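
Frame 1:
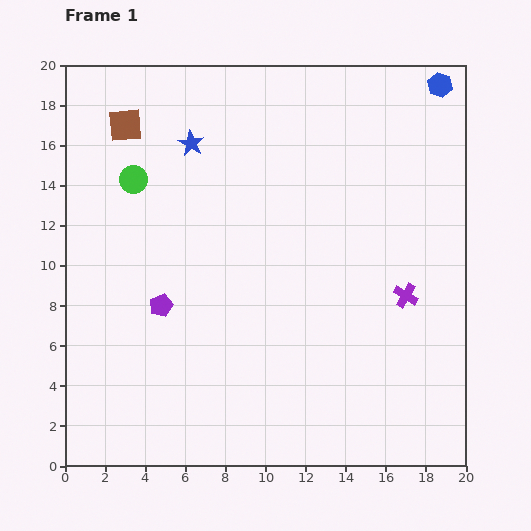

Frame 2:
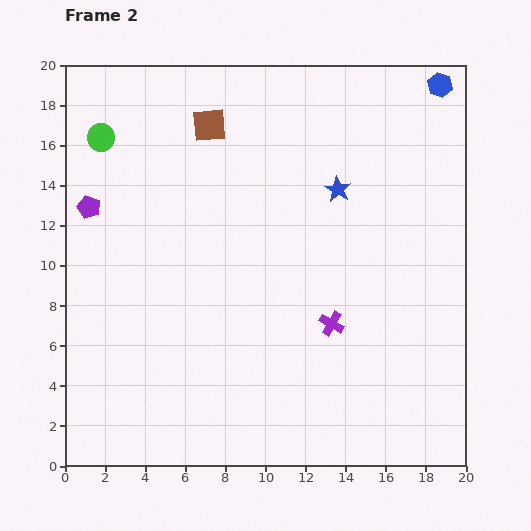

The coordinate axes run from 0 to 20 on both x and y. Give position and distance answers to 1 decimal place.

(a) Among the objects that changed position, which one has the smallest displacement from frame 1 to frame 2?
the green circle

(moved 2.6)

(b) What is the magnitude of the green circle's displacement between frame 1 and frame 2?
2.6

The green circle moved from (3.4, 14.3) to (1.8, 16.4), a distance of √(1.6² + 2.1²) ≈ 2.6.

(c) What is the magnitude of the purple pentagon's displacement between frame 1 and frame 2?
6.1

The purple pentagon moved from (4.8, 8.0) to (1.2, 12.9), a distance of √(3.6² + 4.9²) ≈ 6.1.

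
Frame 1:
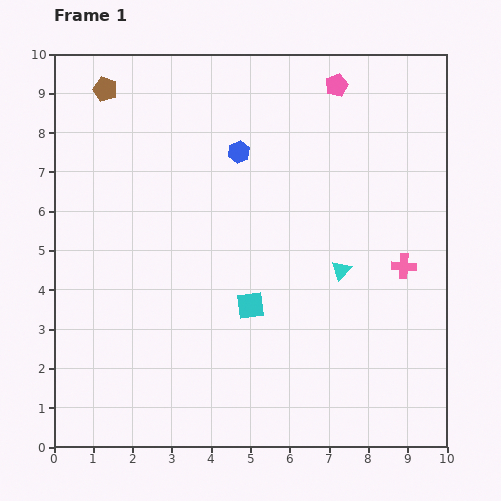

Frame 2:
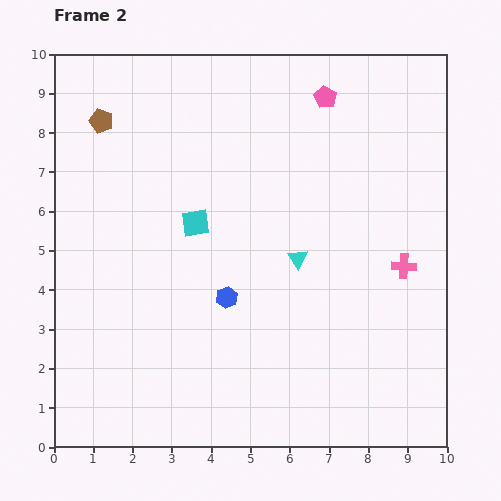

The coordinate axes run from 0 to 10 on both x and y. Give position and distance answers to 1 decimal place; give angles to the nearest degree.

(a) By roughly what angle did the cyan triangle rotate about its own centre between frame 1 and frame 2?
17° counter-clockwise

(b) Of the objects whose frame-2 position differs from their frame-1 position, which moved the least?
the pink pentagon

(moved 0.4)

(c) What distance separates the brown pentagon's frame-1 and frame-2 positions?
0.8

The brown pentagon moved from (1.3, 9.1) to (1.2, 8.3), a distance of √(0.1² + 0.8²) ≈ 0.8.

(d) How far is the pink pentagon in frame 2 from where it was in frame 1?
0.4

The pink pentagon moved from (7.2, 9.2) to (6.9, 8.9), a distance of √(0.3² + 0.3²) ≈ 0.4.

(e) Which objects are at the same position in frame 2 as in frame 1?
the pink cross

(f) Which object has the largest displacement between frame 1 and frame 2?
the blue hexagon

(moved 3.7; next 2.5)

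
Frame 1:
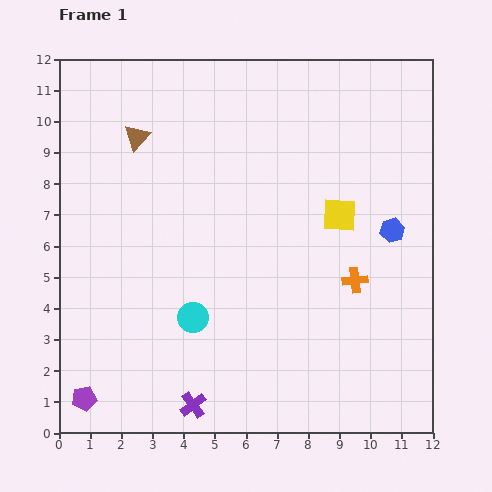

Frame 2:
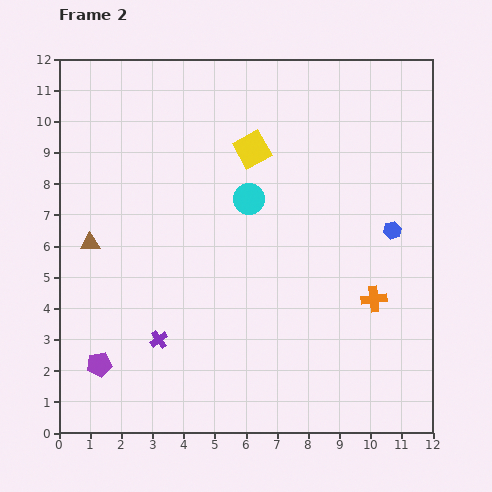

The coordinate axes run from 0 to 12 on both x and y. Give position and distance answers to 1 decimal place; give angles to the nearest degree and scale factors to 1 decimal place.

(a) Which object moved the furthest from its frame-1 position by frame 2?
the cyan circle

(moved 4.2; next 3.7)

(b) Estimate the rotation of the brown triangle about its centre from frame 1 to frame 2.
45° clockwise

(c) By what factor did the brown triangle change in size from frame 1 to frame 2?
0.7×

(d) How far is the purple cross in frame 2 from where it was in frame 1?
2.4

The purple cross moved from (4.3, 0.9) to (3.2, 3.0), a distance of √(1.1² + 2.1²) ≈ 2.4.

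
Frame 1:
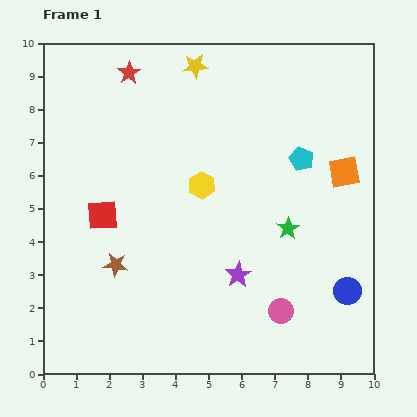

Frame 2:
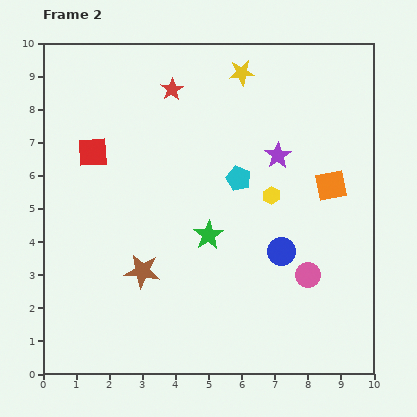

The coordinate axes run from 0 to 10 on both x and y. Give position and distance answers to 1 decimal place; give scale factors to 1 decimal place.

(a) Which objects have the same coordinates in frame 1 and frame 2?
none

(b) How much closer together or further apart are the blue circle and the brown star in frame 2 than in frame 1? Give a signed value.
-2.8

Distance in frame 1: 7.0. Distance in frame 2: 4.2.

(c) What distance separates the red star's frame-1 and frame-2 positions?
1.4

The red star moved from (2.6, 9.1) to (3.9, 8.6), a distance of √(1.3² + 0.5²) ≈ 1.4.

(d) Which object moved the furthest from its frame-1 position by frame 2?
the purple star

(moved 3.8; next 2.4)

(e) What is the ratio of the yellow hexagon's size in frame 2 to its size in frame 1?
0.6×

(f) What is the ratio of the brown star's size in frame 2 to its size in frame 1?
1.4×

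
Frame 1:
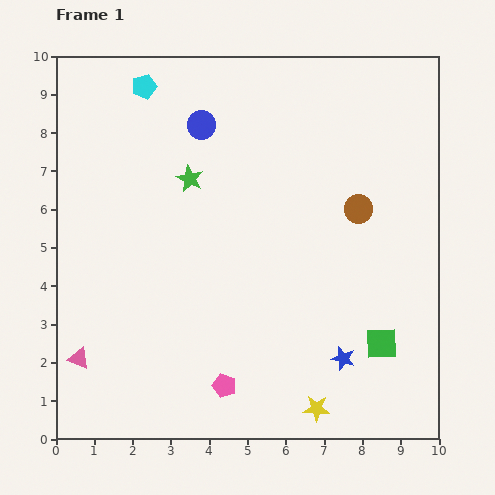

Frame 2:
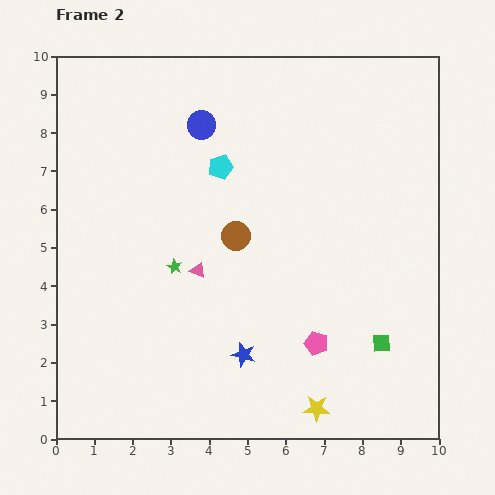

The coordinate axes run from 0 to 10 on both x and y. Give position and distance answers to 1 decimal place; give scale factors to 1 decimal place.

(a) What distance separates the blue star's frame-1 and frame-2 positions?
2.6

The blue star moved from (7.5, 2.1) to (4.9, 2.2), a distance of √(2.6² + 0.1²) ≈ 2.6.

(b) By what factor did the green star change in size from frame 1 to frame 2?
0.6×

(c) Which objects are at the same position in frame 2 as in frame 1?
the green square, the blue circle, the yellow star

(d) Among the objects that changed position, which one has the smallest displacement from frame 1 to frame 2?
the green star

(moved 2.3)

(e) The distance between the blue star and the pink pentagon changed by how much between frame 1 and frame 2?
-1.3

Distance in frame 1: 3.2. Distance in frame 2: 1.9.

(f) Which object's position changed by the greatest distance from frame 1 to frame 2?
the pink triangle

(moved 3.9; next 3.3)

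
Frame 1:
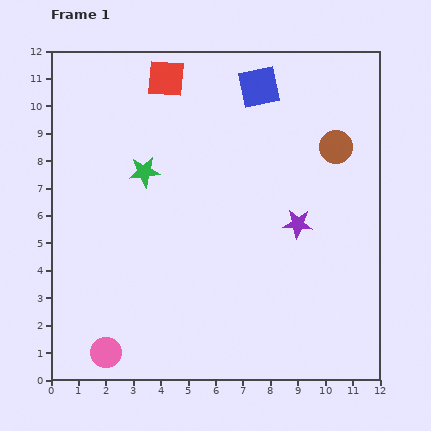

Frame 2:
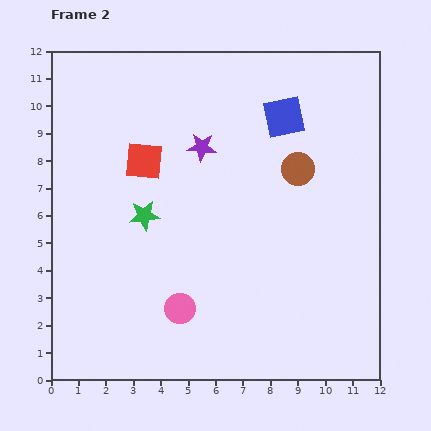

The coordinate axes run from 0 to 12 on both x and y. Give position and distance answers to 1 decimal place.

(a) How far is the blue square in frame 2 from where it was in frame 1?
1.4

The blue square moved from (7.6, 10.7) to (8.5, 9.6), a distance of √(0.9² + 1.1²) ≈ 1.4.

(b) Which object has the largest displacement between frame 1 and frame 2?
the purple star

(moved 4.5; next 3.1)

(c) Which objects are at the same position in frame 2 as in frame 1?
none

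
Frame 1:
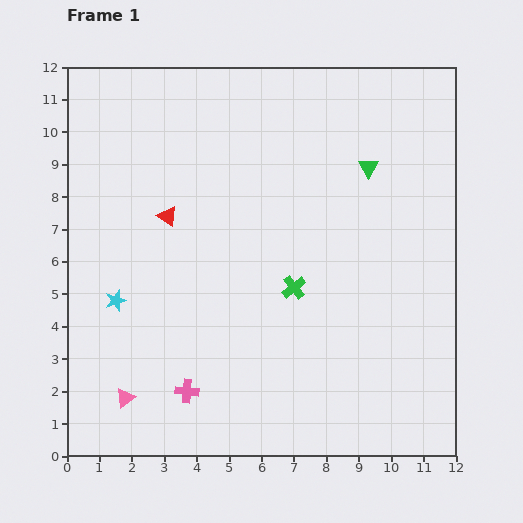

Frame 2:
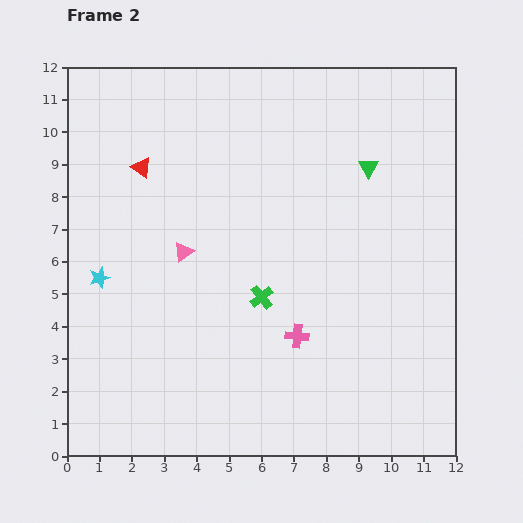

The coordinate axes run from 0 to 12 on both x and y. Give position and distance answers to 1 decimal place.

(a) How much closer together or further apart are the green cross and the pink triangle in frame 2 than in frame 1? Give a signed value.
-3.4

Distance in frame 1: 6.2. Distance in frame 2: 2.8.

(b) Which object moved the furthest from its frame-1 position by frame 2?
the pink triangle

(moved 4.8; next 3.8)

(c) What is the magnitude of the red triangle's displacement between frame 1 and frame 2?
1.7

The red triangle moved from (3.1, 7.4) to (2.3, 8.9), a distance of √(0.8² + 1.5²) ≈ 1.7.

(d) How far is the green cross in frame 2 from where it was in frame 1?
1.0

The green cross moved from (7.0, 5.2) to (6.0, 4.9), a distance of √(1.0² + 0.3²) ≈ 1.0.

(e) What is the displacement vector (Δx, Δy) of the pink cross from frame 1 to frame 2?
(3.4, 1.7)

The pink cross was at (3.7, 2.0) in frame 1 and (7.1, 3.7) in frame 2.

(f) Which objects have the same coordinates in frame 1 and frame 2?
the green triangle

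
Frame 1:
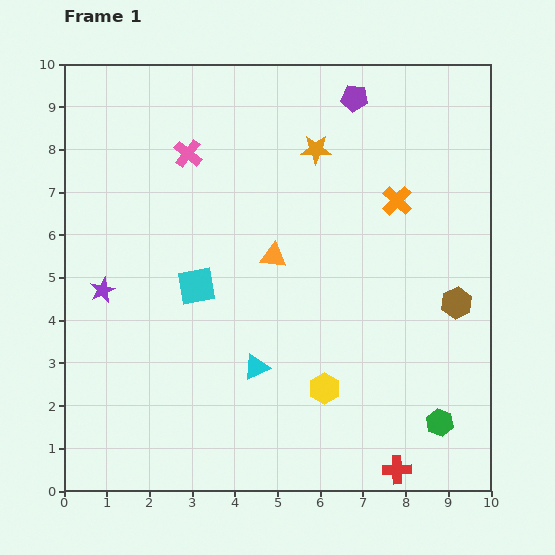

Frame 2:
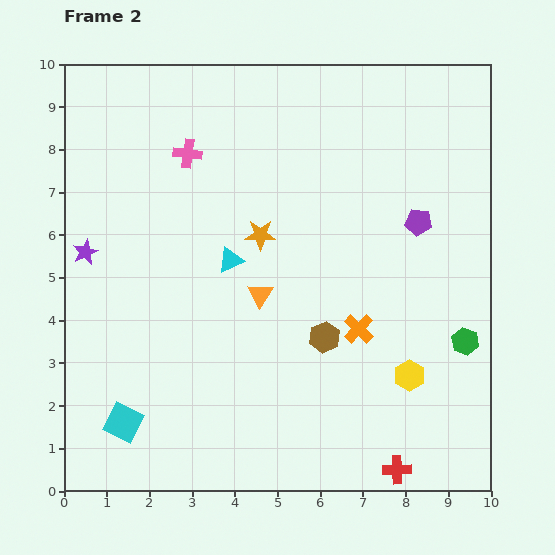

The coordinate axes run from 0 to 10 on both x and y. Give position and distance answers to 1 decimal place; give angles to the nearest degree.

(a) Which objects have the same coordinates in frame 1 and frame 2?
the pink cross, the red cross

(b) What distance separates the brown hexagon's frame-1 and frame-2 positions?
3.2

The brown hexagon moved from (9.2, 4.4) to (6.1, 3.6), a distance of √(3.1² + 0.8²) ≈ 3.2.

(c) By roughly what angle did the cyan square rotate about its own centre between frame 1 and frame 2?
36° clockwise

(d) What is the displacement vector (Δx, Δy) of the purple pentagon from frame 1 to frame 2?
(1.5, -2.9)

The purple pentagon was at (6.8, 9.2) in frame 1 and (8.3, 6.3) in frame 2.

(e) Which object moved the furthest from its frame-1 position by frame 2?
the cyan square

(moved 3.6; next 3.3)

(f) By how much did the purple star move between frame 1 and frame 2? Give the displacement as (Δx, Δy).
(-0.4, 0.9)

The purple star was at (0.9, 4.7) in frame 1 and (0.5, 5.6) in frame 2.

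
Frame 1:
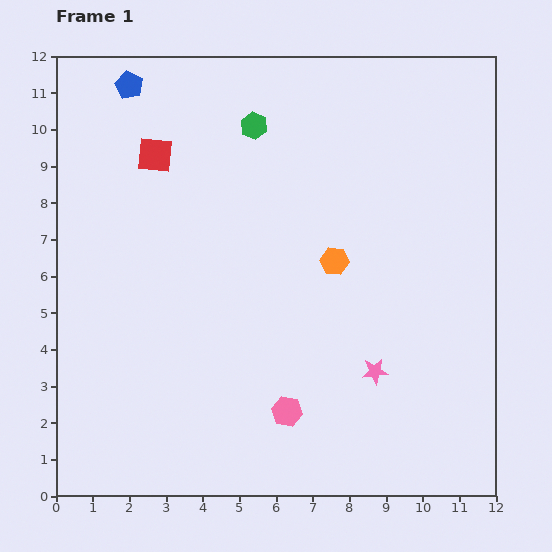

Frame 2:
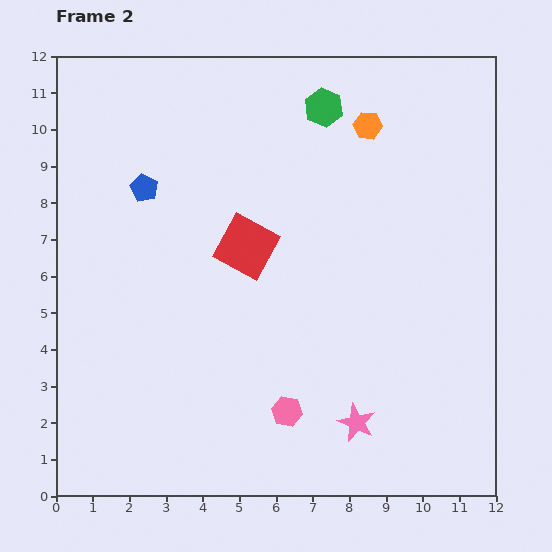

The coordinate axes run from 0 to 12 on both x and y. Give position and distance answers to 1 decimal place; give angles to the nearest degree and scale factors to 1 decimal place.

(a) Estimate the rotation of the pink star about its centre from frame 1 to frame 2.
29° clockwise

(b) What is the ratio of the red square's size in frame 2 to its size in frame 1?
1.6×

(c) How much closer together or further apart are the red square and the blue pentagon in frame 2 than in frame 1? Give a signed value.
+1.2

Distance in frame 1: 2.0. Distance in frame 2: 3.2.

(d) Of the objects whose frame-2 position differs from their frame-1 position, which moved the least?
the pink star

(moved 1.5)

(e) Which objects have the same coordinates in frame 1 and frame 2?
the pink hexagon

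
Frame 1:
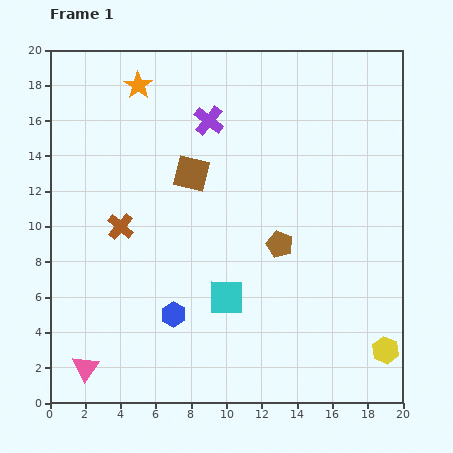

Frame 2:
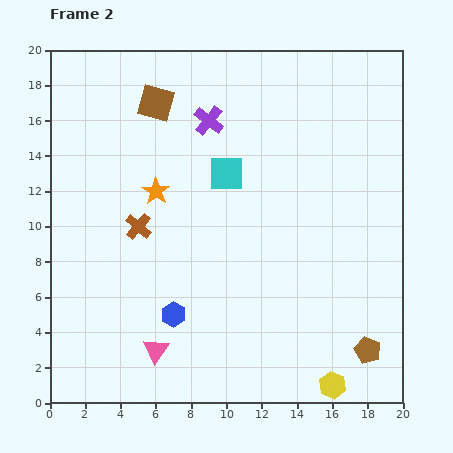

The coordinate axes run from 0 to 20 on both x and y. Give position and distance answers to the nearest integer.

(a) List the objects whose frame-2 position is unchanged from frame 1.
the purple cross, the blue hexagon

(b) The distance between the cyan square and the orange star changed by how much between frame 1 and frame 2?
-9

Distance in frame 1: 13. Distance in frame 2: 4.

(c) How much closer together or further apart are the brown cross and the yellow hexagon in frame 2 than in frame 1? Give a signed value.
-3

Distance in frame 1: 17. Distance in frame 2: 14.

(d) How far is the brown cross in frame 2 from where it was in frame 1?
1

The brown cross moved from (4, 10) to (5, 10), a distance of √(1² + 0²) ≈ 1.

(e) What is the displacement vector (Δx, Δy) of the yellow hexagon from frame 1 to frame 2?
(-3, -2)

The yellow hexagon was at (19, 3) in frame 1 and (16, 1) in frame 2.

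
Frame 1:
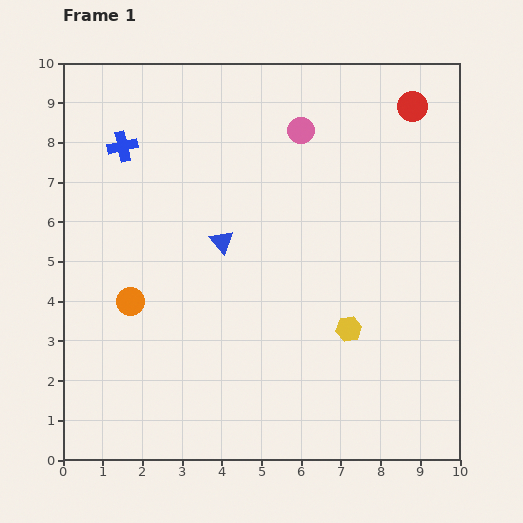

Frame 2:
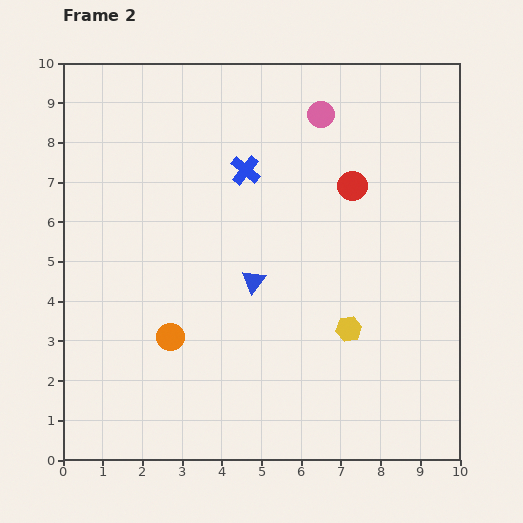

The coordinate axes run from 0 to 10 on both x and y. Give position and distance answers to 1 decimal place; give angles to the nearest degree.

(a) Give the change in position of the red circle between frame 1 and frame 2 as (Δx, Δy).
(-1.5, -2.0)

The red circle was at (8.8, 8.9) in frame 1 and (7.3, 6.9) in frame 2.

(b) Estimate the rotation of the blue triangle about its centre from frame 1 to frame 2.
17° clockwise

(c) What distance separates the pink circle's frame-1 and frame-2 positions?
0.6

The pink circle moved from (6.0, 8.3) to (6.5, 8.7), a distance of √(0.5² + 0.4²) ≈ 0.6.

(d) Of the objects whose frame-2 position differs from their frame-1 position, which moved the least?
the pink circle

(moved 0.6)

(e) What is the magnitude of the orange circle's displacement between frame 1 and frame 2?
1.3

The orange circle moved from (1.7, 4.0) to (2.7, 3.1), a distance of √(1.0² + 0.9²) ≈ 1.3.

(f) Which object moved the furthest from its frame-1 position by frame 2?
the blue cross

(moved 3.2; next 2.5)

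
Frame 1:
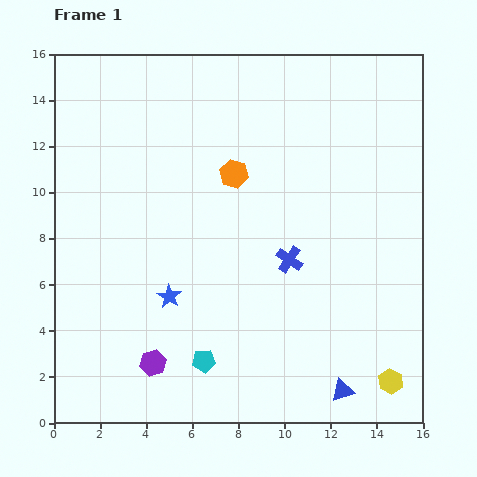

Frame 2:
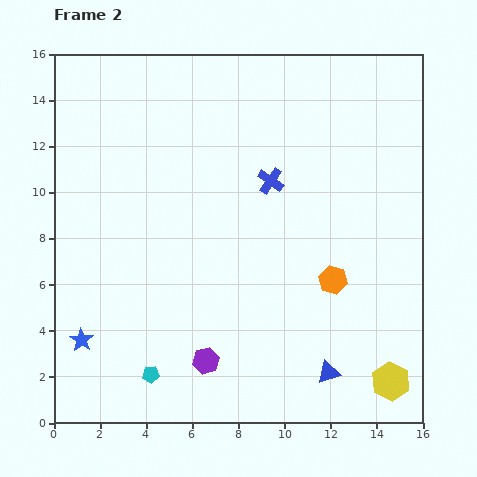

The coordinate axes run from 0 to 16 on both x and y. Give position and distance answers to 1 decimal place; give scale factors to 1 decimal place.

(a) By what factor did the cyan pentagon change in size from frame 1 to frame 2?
0.7×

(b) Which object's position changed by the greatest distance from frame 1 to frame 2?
the orange hexagon

(moved 6.3; next 4.2)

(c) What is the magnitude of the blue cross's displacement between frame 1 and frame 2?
3.5

The blue cross moved from (10.2, 7.1) to (9.4, 10.5), a distance of √(0.8² + 3.4²) ≈ 3.5.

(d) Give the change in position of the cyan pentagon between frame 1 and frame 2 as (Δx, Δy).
(-2.3, -0.6)

The cyan pentagon was at (6.5, 2.7) in frame 1 and (4.2, 2.1) in frame 2.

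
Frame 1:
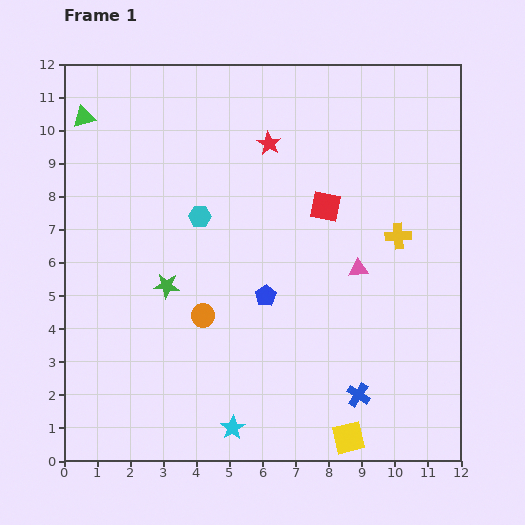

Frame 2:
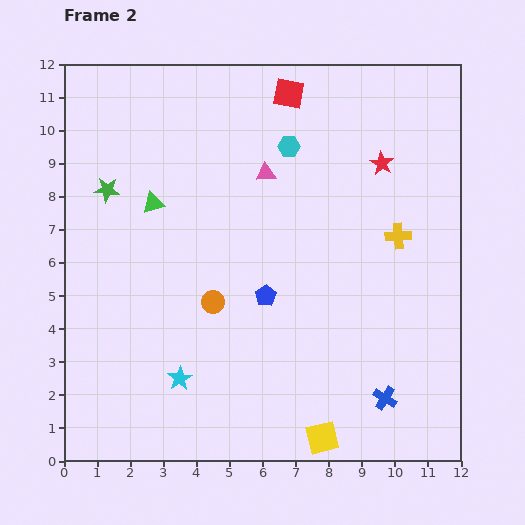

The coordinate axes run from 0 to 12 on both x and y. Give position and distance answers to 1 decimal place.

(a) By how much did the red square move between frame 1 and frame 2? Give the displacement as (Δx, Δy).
(-1.1, 3.4)

The red square was at (7.9, 7.7) in frame 1 and (6.8, 11.1) in frame 2.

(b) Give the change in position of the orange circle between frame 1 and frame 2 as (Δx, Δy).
(0.3, 0.4)

The orange circle was at (4.2, 4.4) in frame 1 and (4.5, 4.8) in frame 2.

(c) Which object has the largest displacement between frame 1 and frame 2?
the pink triangle

(moved 4.0; next 3.6)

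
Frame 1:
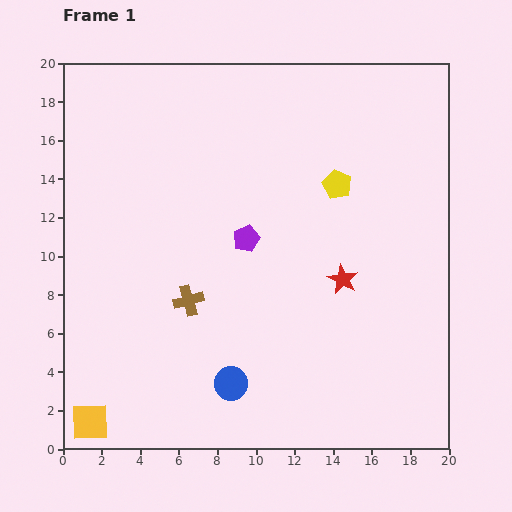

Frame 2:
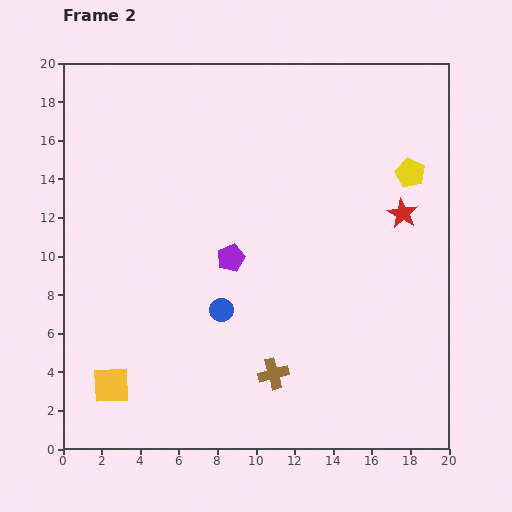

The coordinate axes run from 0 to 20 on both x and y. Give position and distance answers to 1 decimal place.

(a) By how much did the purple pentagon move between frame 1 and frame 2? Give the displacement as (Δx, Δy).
(-0.8, -1.0)

The purple pentagon was at (9.5, 10.9) in frame 1 and (8.7, 9.9) in frame 2.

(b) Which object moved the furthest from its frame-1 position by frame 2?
the brown cross

(moved 5.8; next 4.6)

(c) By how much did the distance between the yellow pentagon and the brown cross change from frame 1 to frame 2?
+2.8

Distance in frame 1: 9.8. Distance in frame 2: 12.6.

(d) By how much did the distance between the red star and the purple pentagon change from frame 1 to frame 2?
+3.8

Distance in frame 1: 5.4. Distance in frame 2: 9.2.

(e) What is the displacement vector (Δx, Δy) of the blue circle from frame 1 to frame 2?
(-0.5, 3.8)

The blue circle was at (8.7, 3.4) in frame 1 and (8.2, 7.2) in frame 2.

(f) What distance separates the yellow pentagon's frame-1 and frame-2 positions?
3.8

The yellow pentagon moved from (14.2, 13.7) to (18.0, 14.3), a distance of √(3.8² + 0.6²) ≈ 3.8.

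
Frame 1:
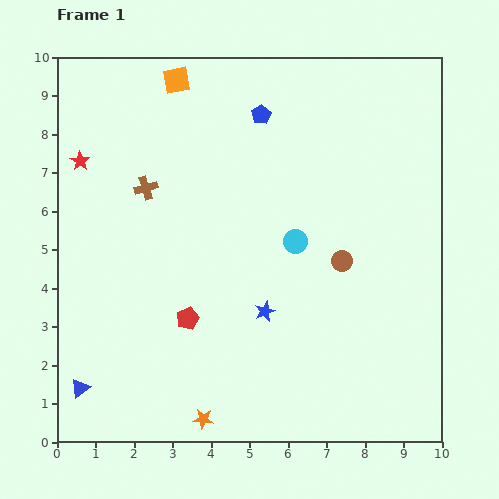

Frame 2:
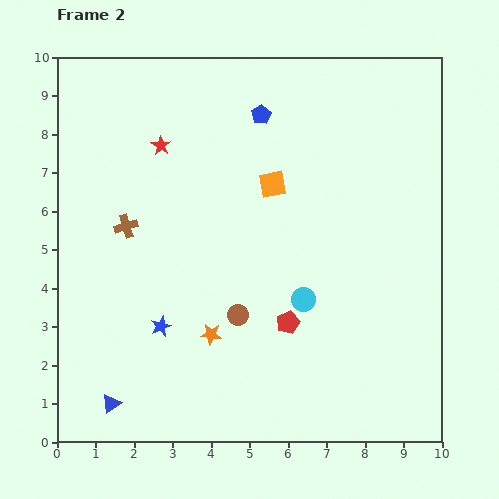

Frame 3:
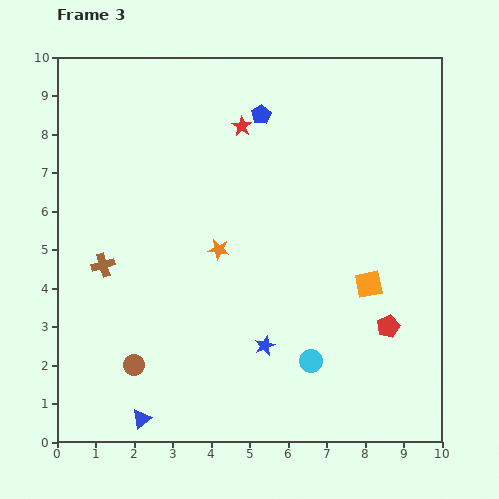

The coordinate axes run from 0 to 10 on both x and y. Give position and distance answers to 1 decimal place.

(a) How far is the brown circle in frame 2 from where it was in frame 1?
3.0

The brown circle moved from (7.4, 4.7) to (4.7, 3.3), a distance of √(2.7² + 1.4²) ≈ 3.0.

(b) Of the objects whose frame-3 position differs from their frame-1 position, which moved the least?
the blue star

(moved 0.9)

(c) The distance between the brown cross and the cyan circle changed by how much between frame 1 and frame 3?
+1.9

Distance in frame 1: 4.1. Distance in frame 3: 6.0.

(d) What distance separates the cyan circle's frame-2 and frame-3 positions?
1.6

The cyan circle moved from (6.4, 3.7) to (6.6, 2.1), a distance of √(0.2² + 1.6²) ≈ 1.6.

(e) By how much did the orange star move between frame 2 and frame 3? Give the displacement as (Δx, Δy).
(0.2, 2.2)

The orange star was at (4.0, 2.8) in frame 2 and (4.2, 5.0) in frame 3.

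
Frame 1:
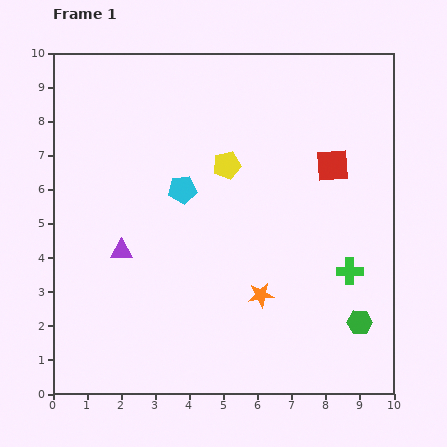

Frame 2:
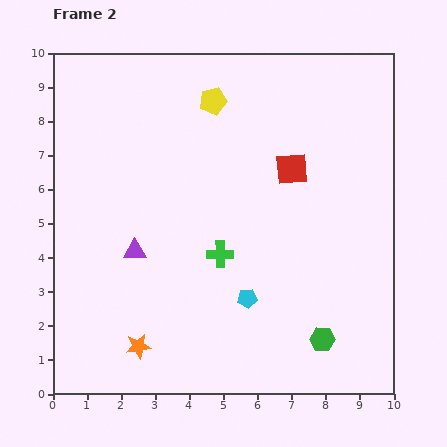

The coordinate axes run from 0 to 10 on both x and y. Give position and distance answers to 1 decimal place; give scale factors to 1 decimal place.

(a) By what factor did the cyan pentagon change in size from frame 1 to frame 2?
0.7×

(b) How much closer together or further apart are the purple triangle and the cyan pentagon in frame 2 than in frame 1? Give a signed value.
+1.1

Distance in frame 1: 2.5. Distance in frame 2: 3.6.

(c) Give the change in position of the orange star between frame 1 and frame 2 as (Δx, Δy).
(-3.6, -1.5)

The orange star was at (6.1, 2.9) in frame 1 and (2.5, 1.4) in frame 2.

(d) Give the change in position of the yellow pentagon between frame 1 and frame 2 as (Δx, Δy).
(-0.4, 1.9)

The yellow pentagon was at (5.1, 6.7) in frame 1 and (4.7, 8.6) in frame 2.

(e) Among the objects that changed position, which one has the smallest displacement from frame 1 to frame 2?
the purple triangle

(moved 0.4)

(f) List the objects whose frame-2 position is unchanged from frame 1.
none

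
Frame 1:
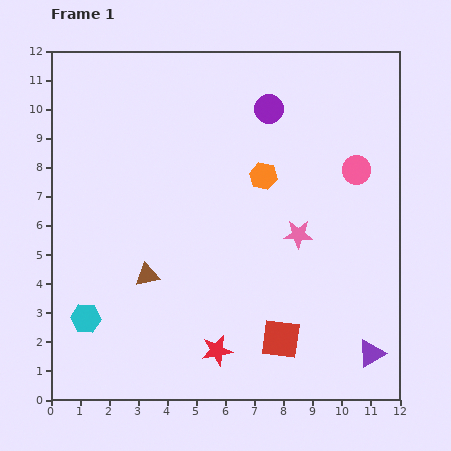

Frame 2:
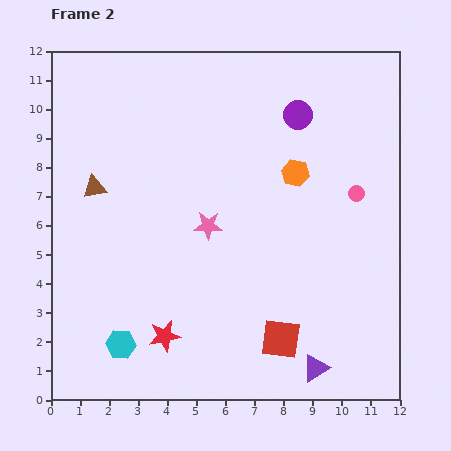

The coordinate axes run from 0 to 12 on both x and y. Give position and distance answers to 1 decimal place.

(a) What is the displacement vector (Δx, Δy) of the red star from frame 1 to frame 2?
(-1.8, 0.5)

The red star was at (5.7, 1.7) in frame 1 and (3.9, 2.2) in frame 2.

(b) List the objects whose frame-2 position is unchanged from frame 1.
the red square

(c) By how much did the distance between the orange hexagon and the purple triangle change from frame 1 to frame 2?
-0.4

Distance in frame 1: 7.1. Distance in frame 2: 6.7.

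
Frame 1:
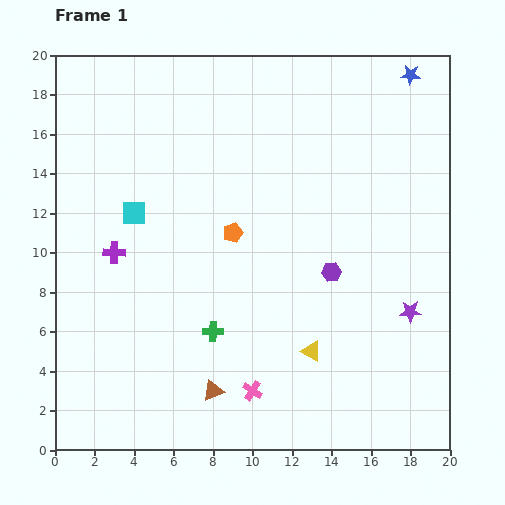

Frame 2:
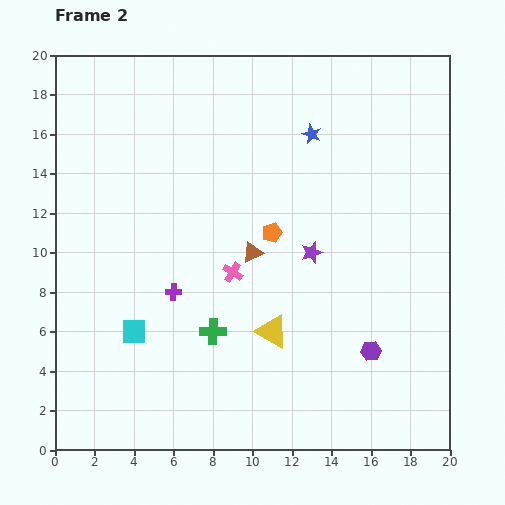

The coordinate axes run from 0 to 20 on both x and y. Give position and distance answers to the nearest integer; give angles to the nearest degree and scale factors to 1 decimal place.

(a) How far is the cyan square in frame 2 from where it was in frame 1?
6

The cyan square moved from (4, 12) to (4, 6), a distance of √(0² + 6²) ≈ 6.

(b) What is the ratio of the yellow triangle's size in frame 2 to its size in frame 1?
1.6×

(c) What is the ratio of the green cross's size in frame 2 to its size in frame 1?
1.3×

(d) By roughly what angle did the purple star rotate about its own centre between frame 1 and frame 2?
15° counter-clockwise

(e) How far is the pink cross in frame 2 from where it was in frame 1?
6

The pink cross moved from (10, 3) to (9, 9), a distance of √(1² + 6²) ≈ 6.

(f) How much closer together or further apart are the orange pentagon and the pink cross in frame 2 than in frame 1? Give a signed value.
-5

Distance in frame 1: 8. Distance in frame 2: 3.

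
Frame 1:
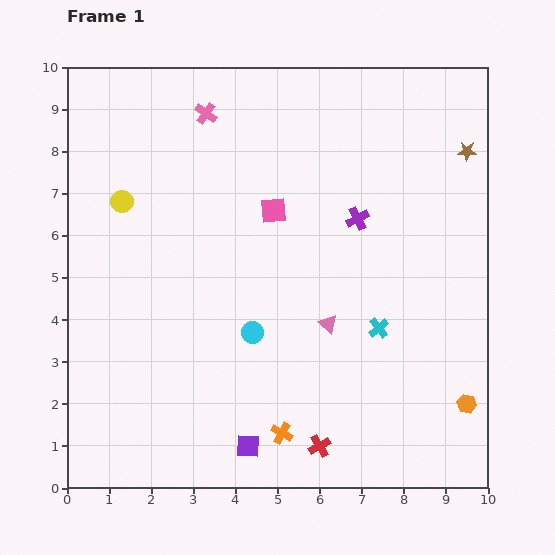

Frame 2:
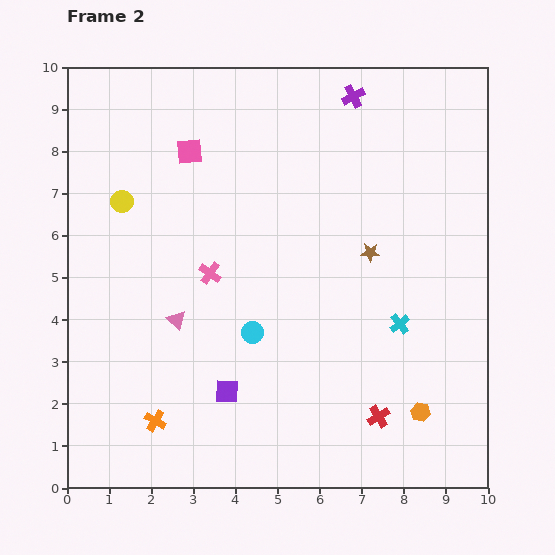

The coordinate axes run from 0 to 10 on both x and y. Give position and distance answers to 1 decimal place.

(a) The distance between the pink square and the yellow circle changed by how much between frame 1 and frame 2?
-1.6

Distance in frame 1: 3.6. Distance in frame 2: 2.0.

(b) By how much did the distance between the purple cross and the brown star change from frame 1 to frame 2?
+0.6

Distance in frame 1: 3.1. Distance in frame 2: 3.7.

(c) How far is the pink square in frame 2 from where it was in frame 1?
2.4

The pink square moved from (4.9, 6.6) to (2.9, 8.0), a distance of √(2.0² + 1.4²) ≈ 2.4.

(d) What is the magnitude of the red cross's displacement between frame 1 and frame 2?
1.6

The red cross moved from (6.0, 1.0) to (7.4, 1.7), a distance of √(1.4² + 0.7²) ≈ 1.6.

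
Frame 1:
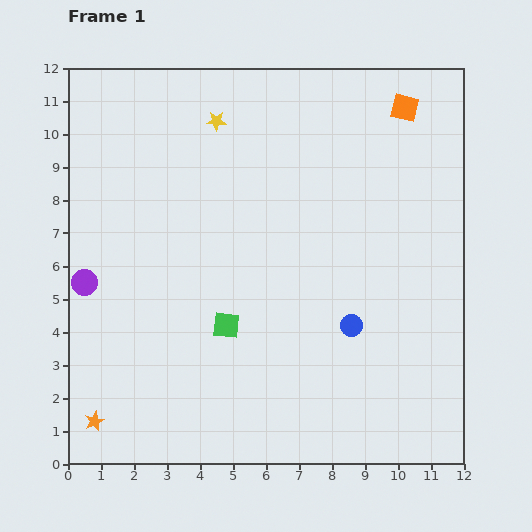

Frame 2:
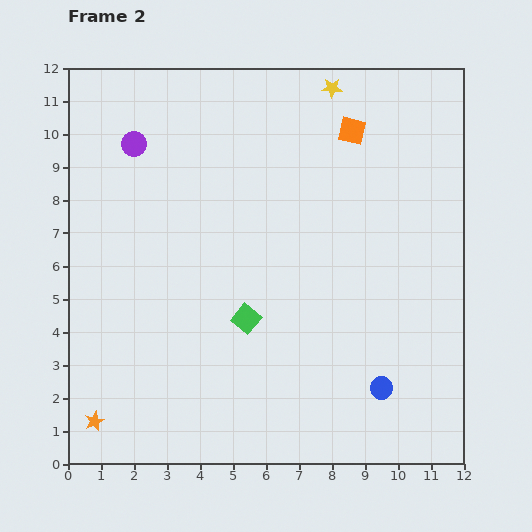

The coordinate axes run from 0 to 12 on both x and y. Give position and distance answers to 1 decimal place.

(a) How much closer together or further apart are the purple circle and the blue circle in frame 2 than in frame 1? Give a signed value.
+2.3

Distance in frame 1: 8.2. Distance in frame 2: 10.5.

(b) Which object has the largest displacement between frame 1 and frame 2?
the purple circle

(moved 4.5; next 3.6)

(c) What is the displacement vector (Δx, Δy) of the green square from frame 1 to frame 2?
(0.6, 0.2)

The green square was at (4.8, 4.2) in frame 1 and (5.4, 4.4) in frame 2.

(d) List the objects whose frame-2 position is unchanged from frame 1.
the orange star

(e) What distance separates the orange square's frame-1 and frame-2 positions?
1.7

The orange square moved from (10.2, 10.8) to (8.6, 10.1), a distance of √(1.6² + 0.7²) ≈ 1.7.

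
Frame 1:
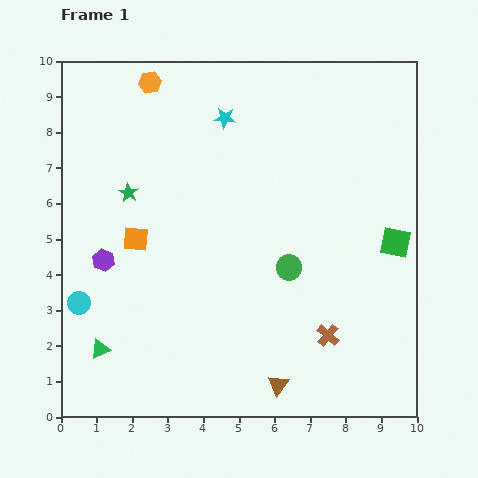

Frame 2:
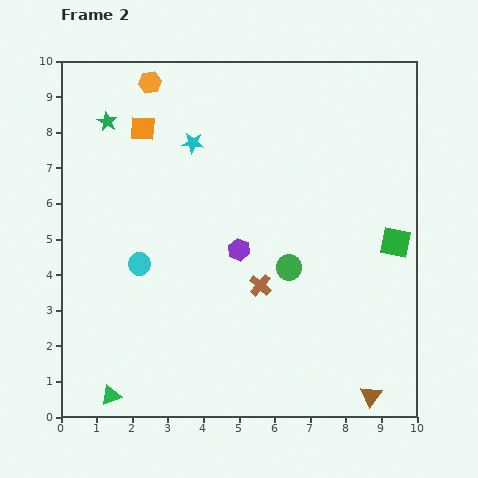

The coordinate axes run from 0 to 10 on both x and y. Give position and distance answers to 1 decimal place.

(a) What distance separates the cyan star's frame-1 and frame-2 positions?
1.1

The cyan star moved from (4.6, 8.4) to (3.7, 7.7), a distance of √(0.9² + 0.7²) ≈ 1.1.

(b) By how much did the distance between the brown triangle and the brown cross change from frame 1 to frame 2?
+2.4

Distance in frame 1: 2.0. Distance in frame 2: 4.4.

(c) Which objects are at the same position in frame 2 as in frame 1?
the green square, the orange hexagon, the green circle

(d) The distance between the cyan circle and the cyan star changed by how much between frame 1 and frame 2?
-2.9

Distance in frame 1: 6.6. Distance in frame 2: 3.7.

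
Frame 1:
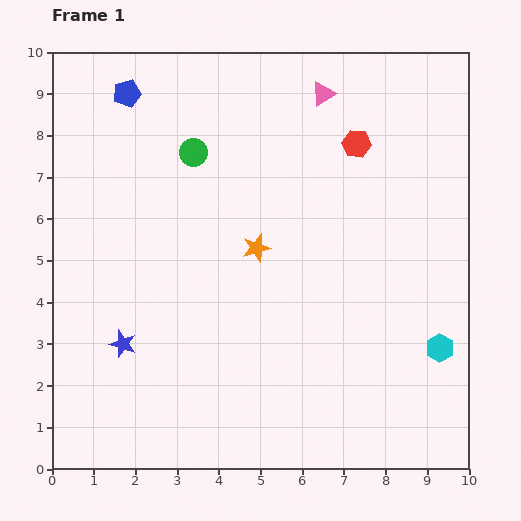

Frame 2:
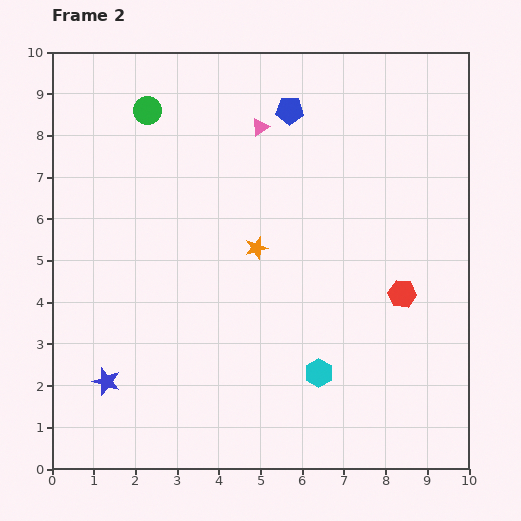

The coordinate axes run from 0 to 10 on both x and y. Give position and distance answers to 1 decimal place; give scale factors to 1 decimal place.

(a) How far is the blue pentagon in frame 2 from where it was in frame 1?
3.9

The blue pentagon moved from (1.8, 9.0) to (5.7, 8.6), a distance of √(3.9² + 0.4²) ≈ 3.9.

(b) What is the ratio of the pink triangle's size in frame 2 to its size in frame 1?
0.7×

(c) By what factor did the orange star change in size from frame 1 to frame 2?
0.8×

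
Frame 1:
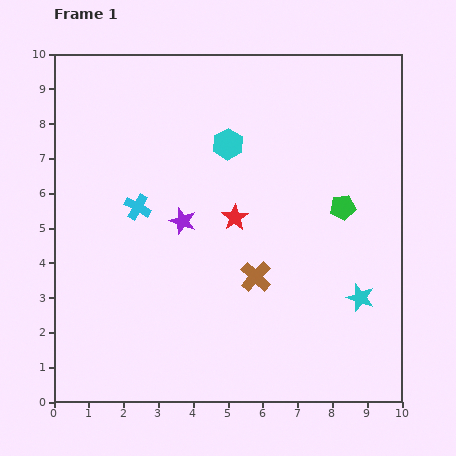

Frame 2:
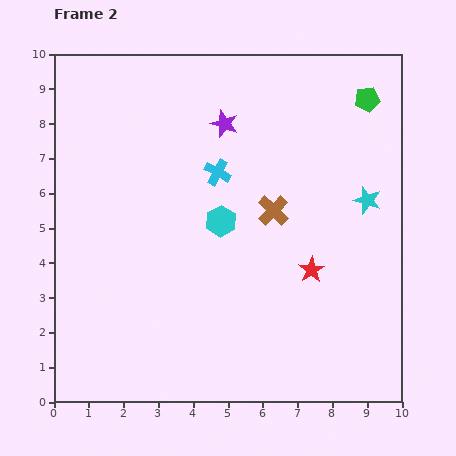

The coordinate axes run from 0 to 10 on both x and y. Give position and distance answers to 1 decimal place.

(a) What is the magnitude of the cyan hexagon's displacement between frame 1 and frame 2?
2.2

The cyan hexagon moved from (5.0, 7.4) to (4.8, 5.2), a distance of √(0.2² + 2.2²) ≈ 2.2.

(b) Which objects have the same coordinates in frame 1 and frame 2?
none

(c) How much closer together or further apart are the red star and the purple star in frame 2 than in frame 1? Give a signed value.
+3.4

Distance in frame 1: 1.5. Distance in frame 2: 4.9.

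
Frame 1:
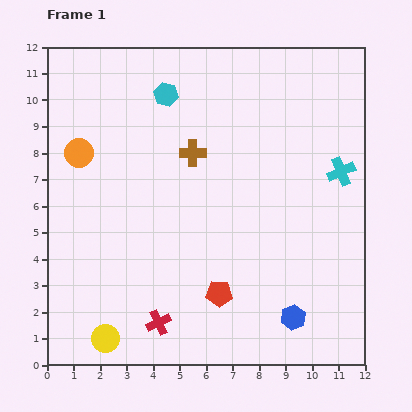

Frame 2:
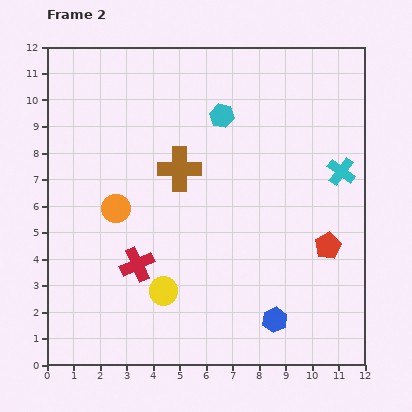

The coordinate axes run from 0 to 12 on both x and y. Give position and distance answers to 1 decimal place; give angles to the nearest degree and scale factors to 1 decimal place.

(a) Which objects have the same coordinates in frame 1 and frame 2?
the cyan cross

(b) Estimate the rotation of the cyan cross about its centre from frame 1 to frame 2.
31° counter-clockwise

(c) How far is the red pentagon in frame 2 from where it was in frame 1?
4.5

The red pentagon moved from (6.5, 2.7) to (10.6, 4.5), a distance of √(4.1² + 1.8²) ≈ 4.5.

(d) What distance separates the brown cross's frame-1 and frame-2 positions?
0.8

The brown cross moved from (5.5, 8.0) to (5.0, 7.4), a distance of √(0.5² + 0.6²) ≈ 0.8.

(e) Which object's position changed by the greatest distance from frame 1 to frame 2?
the red pentagon

(moved 4.5; next 2.8)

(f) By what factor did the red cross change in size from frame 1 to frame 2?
1.4×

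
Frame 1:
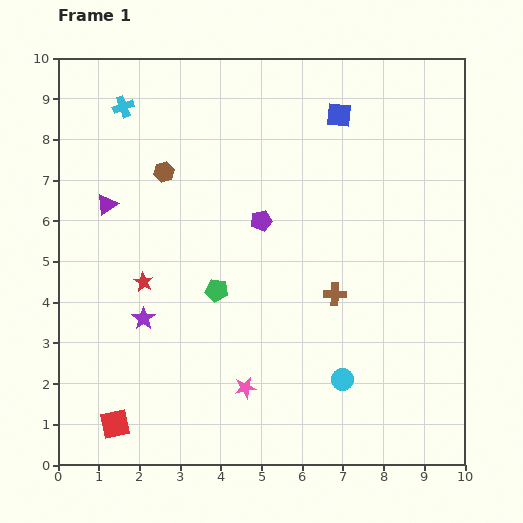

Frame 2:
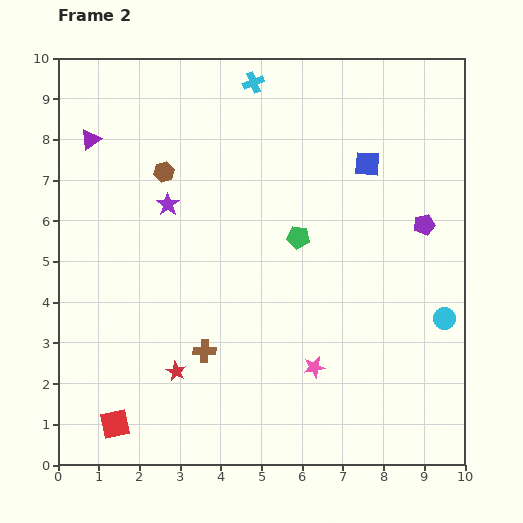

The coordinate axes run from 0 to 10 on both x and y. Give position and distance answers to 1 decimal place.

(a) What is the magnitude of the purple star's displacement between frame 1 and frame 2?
2.9

The purple star moved from (2.1, 3.6) to (2.7, 6.4), a distance of √(0.6² + 2.8²) ≈ 2.9.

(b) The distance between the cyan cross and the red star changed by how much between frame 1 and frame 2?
+3.0

Distance in frame 1: 4.3. Distance in frame 2: 7.3.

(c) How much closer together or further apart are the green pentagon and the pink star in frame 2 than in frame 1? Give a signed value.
+0.7

Distance in frame 1: 2.5. Distance in frame 2: 3.2.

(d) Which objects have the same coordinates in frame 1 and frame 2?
the brown hexagon, the red square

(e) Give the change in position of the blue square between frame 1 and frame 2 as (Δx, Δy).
(0.7, -1.2)

The blue square was at (6.9, 8.6) in frame 1 and (7.6, 7.4) in frame 2.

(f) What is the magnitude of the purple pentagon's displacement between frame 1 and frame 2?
4.0

The purple pentagon moved from (5.0, 6.0) to (9.0, 5.9), a distance of √(4.0² + 0.1²) ≈ 4.0.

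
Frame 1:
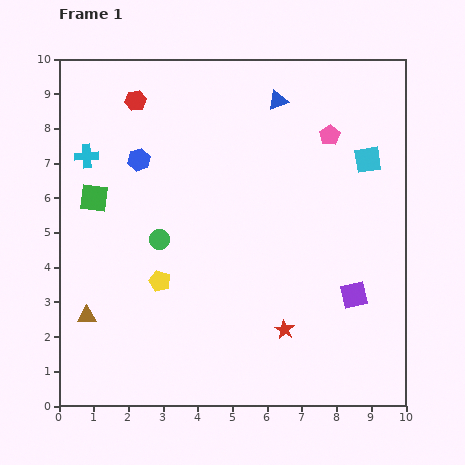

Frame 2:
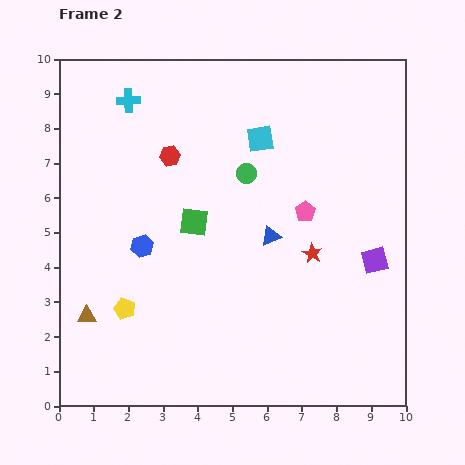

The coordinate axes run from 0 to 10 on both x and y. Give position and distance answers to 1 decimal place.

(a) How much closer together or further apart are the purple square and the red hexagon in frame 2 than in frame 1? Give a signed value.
-1.8

Distance in frame 1: 8.4. Distance in frame 2: 6.6.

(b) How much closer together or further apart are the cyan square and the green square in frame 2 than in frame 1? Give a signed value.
-4.9

Distance in frame 1: 8.0. Distance in frame 2: 3.1.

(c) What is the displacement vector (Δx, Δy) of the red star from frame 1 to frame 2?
(0.8, 2.2)

The red star was at (6.5, 2.2) in frame 1 and (7.3, 4.4) in frame 2.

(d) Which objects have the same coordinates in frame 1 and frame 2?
the brown triangle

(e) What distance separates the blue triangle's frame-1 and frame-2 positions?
3.9

The blue triangle moved from (6.3, 8.8) to (6.1, 4.9), a distance of √(0.2² + 3.9²) ≈ 3.9.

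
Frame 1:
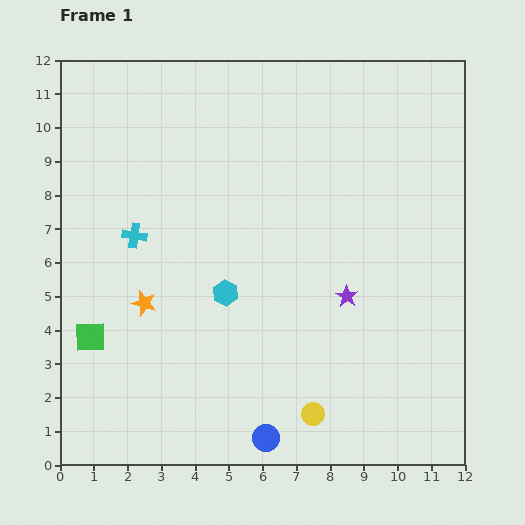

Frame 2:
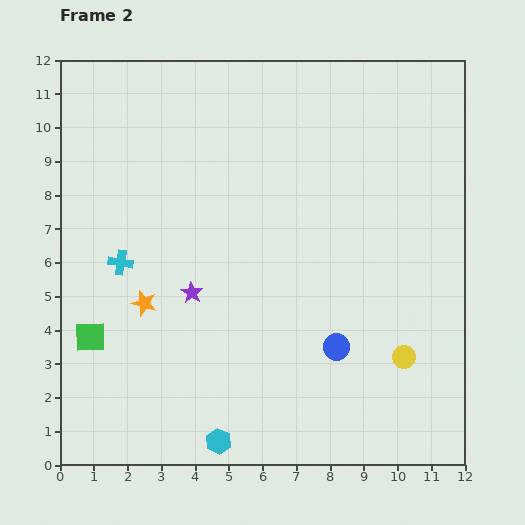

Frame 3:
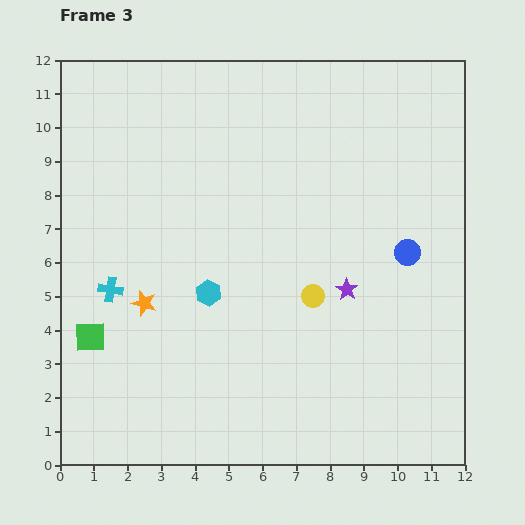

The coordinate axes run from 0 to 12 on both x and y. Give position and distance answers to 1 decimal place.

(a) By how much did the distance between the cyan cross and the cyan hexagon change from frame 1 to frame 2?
+2.8

Distance in frame 1: 3.2. Distance in frame 2: 6.0.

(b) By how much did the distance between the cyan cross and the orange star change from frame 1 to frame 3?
-0.9

Distance in frame 1: 2.0. Distance in frame 3: 1.1.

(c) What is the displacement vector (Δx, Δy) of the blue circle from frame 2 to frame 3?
(2.1, 2.8)

The blue circle was at (8.2, 3.5) in frame 2 and (10.3, 6.3) in frame 3.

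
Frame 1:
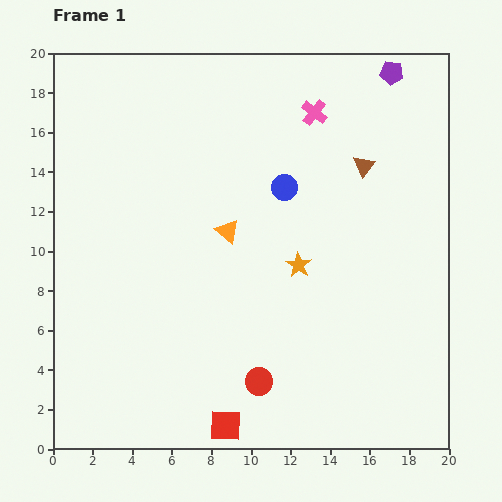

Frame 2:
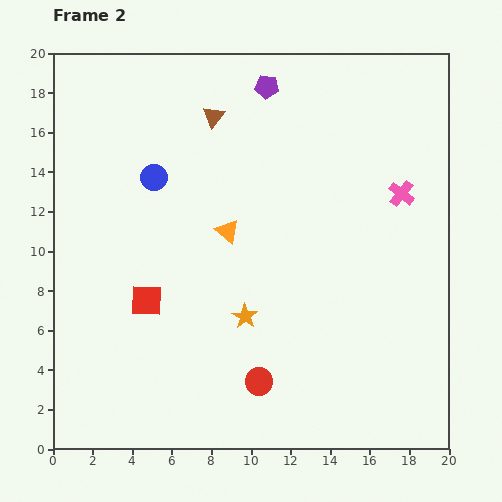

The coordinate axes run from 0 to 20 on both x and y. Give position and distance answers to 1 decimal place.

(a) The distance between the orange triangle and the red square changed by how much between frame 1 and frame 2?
-4.4

Distance in frame 1: 9.8. Distance in frame 2: 5.4.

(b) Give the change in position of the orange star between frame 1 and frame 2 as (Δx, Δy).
(-2.7, -2.6)

The orange star was at (12.4, 9.3) in frame 1 and (9.7, 6.7) in frame 2.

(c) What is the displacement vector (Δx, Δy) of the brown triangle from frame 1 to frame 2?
(-7.6, 2.5)

The brown triangle was at (15.7, 14.3) in frame 1 and (8.1, 16.8) in frame 2.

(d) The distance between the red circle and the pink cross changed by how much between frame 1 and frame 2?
-2.0

Distance in frame 1: 13.9. Distance in frame 2: 11.9.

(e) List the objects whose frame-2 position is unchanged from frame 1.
the red circle, the orange triangle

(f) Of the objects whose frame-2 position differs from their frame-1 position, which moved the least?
the orange star

(moved 3.7)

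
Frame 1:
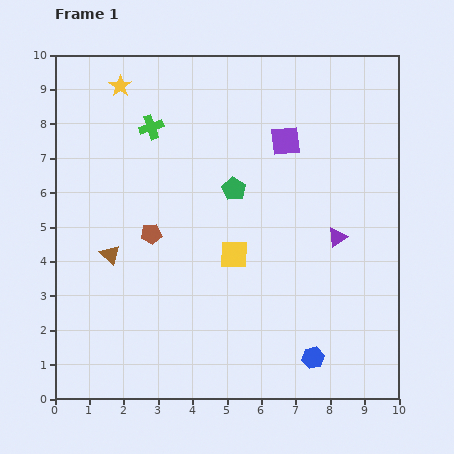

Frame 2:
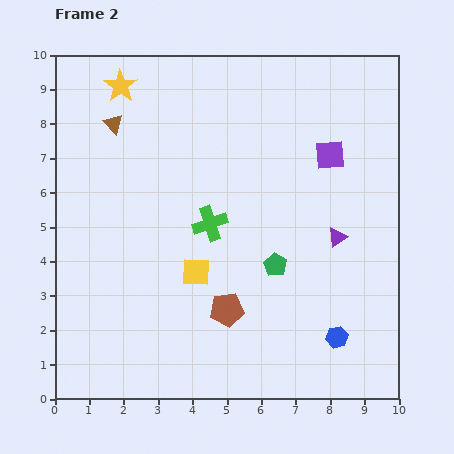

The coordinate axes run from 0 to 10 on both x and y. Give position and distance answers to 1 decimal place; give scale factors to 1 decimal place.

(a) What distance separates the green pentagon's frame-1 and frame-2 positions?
2.5

The green pentagon moved from (5.2, 6.1) to (6.4, 3.9), a distance of √(1.2² + 2.2²) ≈ 2.5.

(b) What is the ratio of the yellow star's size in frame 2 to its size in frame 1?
1.5×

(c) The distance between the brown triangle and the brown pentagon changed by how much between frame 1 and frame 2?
+5.0

Distance in frame 1: 1.3. Distance in frame 2: 6.3.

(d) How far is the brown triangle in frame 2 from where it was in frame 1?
3.8

The brown triangle moved from (1.6, 4.2) to (1.7, 8.0), a distance of √(0.1² + 3.8²) ≈ 3.8.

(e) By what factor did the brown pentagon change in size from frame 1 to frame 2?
1.6×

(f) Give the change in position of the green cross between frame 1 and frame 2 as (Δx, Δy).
(1.7, -2.8)

The green cross was at (2.8, 7.9) in frame 1 and (4.5, 5.1) in frame 2.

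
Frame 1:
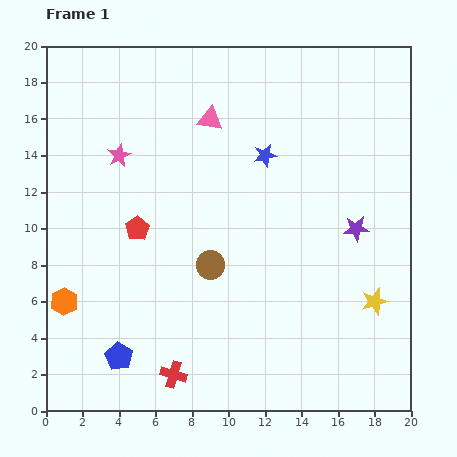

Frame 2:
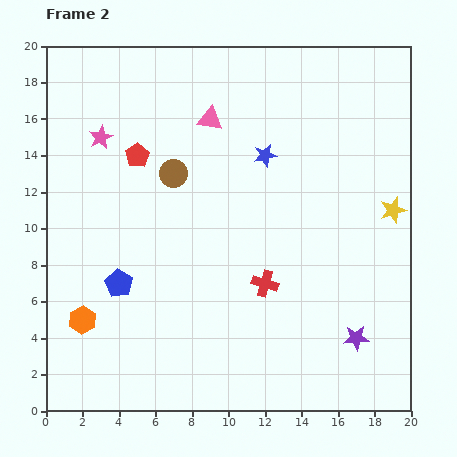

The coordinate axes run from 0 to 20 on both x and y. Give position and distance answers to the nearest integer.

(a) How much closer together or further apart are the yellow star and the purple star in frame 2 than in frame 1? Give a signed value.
+3

Distance in frame 1: 4. Distance in frame 2: 7.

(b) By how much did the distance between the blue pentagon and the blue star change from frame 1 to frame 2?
-3

Distance in frame 1: 14. Distance in frame 2: 11.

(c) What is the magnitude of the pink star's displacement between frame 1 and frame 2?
1

The pink star moved from (4, 14) to (3, 15), a distance of √(1² + 1²) ≈ 1.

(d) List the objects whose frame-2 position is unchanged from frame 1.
the blue star, the pink triangle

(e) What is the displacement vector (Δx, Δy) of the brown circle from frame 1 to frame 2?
(-2, 5)

The brown circle was at (9, 8) in frame 1 and (7, 13) in frame 2.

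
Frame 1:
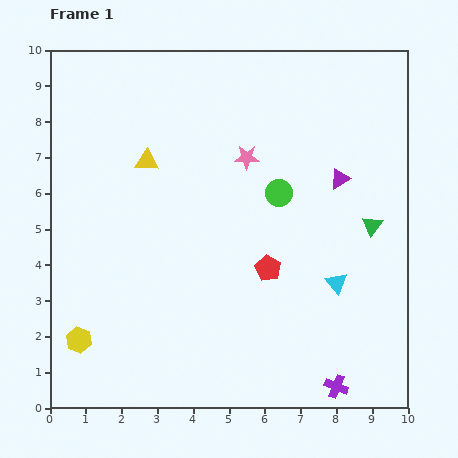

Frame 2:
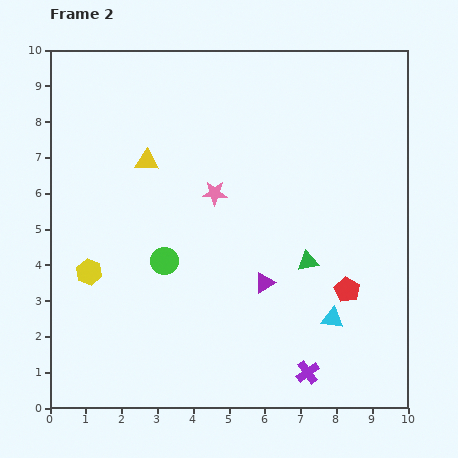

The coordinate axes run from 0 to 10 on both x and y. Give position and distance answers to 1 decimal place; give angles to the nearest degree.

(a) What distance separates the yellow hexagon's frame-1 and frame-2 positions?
1.9

The yellow hexagon moved from (0.8, 1.9) to (1.1, 3.8), a distance of √(0.3² + 1.9²) ≈ 1.9.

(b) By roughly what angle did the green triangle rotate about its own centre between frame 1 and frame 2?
43° clockwise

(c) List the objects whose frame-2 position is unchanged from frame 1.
the yellow triangle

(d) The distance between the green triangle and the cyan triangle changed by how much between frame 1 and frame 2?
-0.2

Distance in frame 1: 1.9. Distance in frame 2: 1.7.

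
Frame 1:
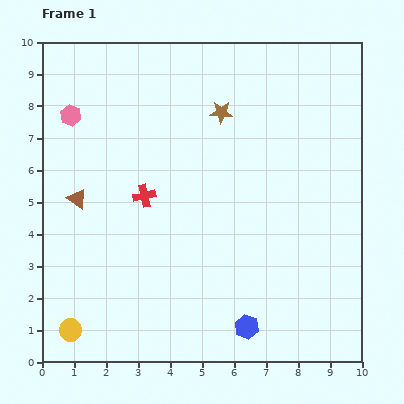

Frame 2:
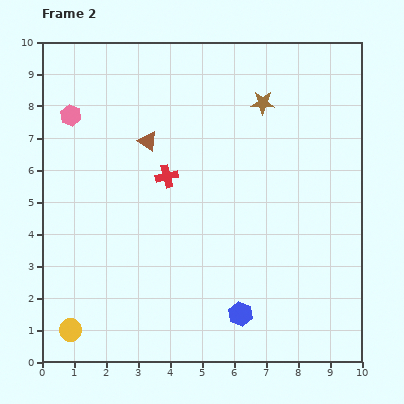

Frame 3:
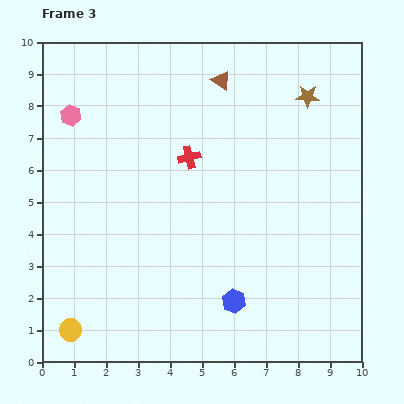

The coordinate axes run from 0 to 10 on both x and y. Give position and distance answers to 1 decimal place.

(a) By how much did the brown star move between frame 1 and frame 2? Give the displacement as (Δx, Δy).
(1.3, 0.3)

The brown star was at (5.6, 7.8) in frame 1 and (6.9, 8.1) in frame 2.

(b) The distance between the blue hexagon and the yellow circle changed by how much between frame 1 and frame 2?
-0.2

Distance in frame 1: 5.5. Distance in frame 2: 5.3.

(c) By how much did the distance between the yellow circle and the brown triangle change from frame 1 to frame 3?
+5.0

Distance in frame 1: 4.1. Distance in frame 3: 9.1.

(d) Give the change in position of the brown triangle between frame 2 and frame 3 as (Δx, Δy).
(2.3, 1.9)

The brown triangle was at (3.3, 6.9) in frame 2 and (5.6, 8.8) in frame 3.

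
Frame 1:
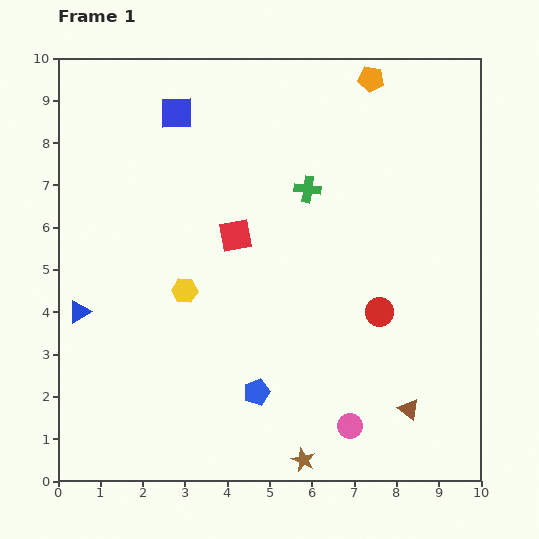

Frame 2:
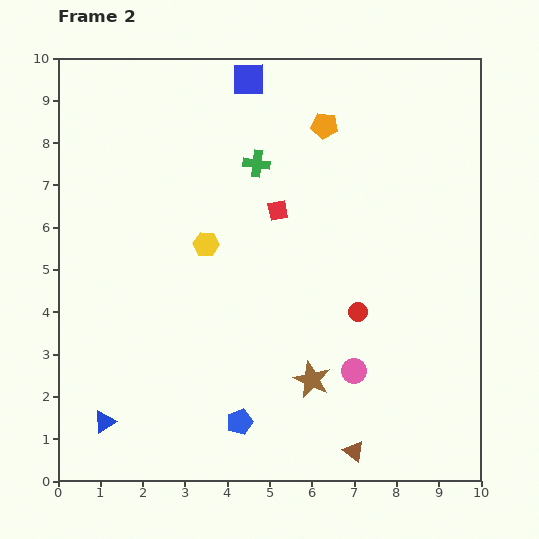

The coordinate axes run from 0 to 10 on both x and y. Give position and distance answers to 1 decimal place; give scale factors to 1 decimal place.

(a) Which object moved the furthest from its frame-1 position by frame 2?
the blue triangle

(moved 2.7; next 1.9)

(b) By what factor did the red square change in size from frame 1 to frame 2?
0.6×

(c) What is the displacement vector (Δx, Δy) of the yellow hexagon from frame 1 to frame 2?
(0.5, 1.1)

The yellow hexagon was at (3.0, 4.5) in frame 1 and (3.5, 5.6) in frame 2.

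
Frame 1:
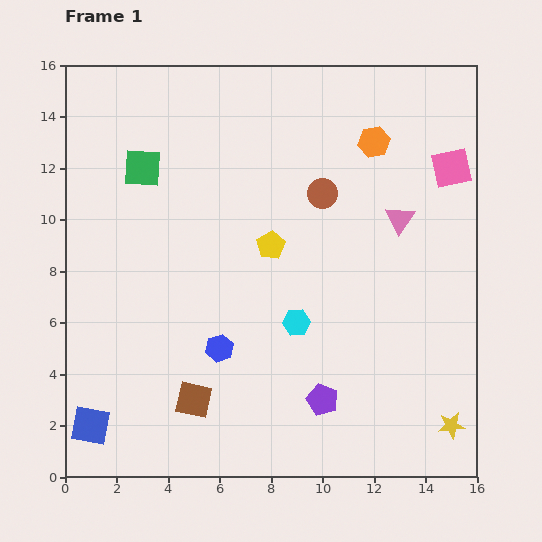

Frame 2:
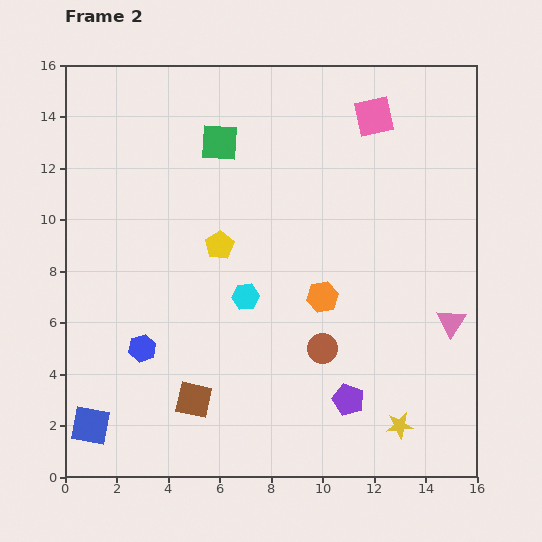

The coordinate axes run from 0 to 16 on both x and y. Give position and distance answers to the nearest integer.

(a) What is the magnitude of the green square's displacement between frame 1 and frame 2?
3

The green square moved from (3, 12) to (6, 13), a distance of √(3² + 1²) ≈ 3.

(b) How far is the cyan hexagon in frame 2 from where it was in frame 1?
2

The cyan hexagon moved from (9, 6) to (7, 7), a distance of √(2² + 1²) ≈ 2.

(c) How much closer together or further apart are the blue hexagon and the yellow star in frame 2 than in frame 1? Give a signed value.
+1

Distance in frame 1: 9. Distance in frame 2: 10.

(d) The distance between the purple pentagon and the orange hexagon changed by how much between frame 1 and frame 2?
-6

Distance in frame 1: 10. Distance in frame 2: 4.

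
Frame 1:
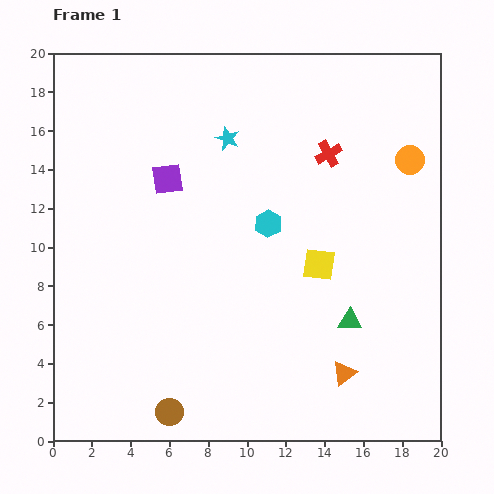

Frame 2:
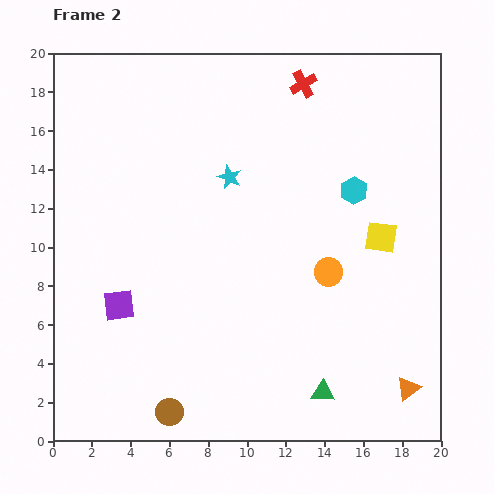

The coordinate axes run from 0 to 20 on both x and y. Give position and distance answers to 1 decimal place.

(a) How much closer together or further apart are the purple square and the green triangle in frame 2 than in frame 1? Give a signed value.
-0.5

Distance in frame 1: 11.9. Distance in frame 2: 11.4.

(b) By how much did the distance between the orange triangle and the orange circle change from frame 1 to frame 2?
-4.2

Distance in frame 1: 11.5. Distance in frame 2: 7.3.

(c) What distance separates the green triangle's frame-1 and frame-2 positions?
4.0

The green triangle moved from (15.3, 6.2) to (13.9, 2.5), a distance of √(1.4² + 3.7²) ≈ 4.0.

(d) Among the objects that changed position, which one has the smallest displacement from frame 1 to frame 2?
the cyan star

(moved 2.0)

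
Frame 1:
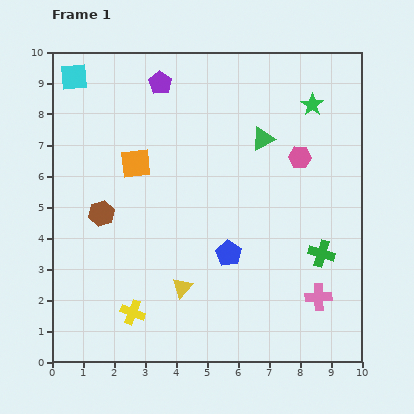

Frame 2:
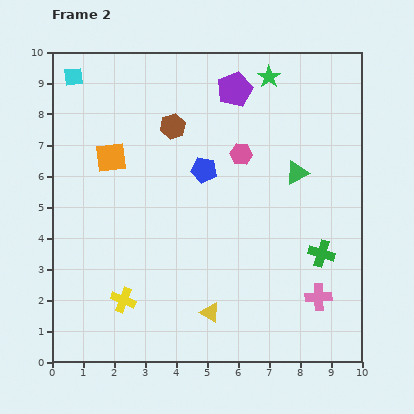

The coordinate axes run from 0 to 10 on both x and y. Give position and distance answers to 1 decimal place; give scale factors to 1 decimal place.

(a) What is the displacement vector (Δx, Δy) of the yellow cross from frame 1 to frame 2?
(-0.3, 0.4)

The yellow cross was at (2.6, 1.6) in frame 1 and (2.3, 2.0) in frame 2.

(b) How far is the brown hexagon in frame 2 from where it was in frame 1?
3.6

The brown hexagon moved from (1.6, 4.8) to (3.9, 7.6), a distance of √(2.3² + 2.8²) ≈ 3.6.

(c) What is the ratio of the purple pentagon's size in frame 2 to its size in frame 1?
1.5×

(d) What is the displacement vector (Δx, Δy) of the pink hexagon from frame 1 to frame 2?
(-1.9, 0.1)

The pink hexagon was at (8.0, 6.6) in frame 1 and (6.1, 6.7) in frame 2.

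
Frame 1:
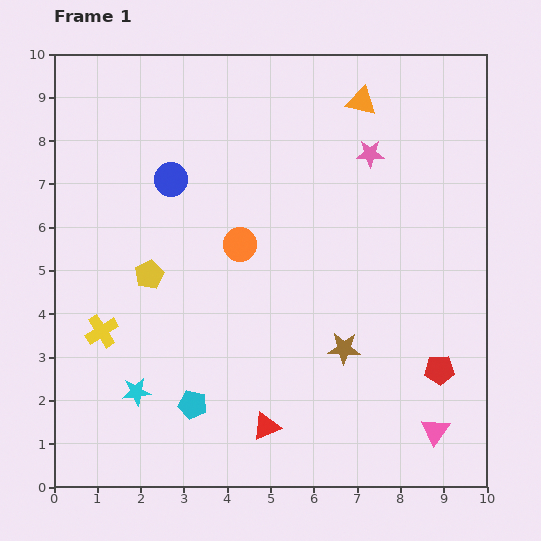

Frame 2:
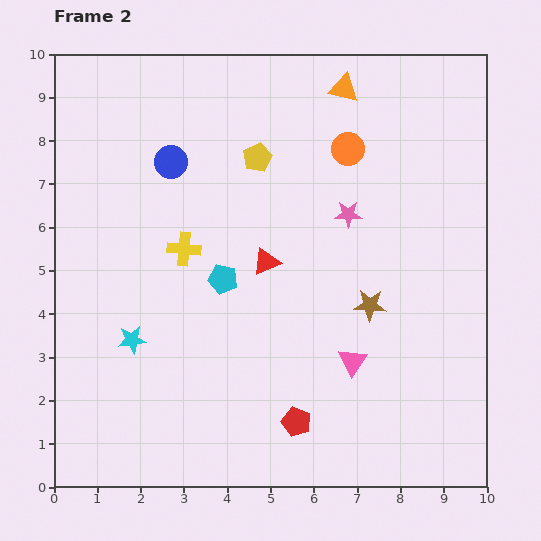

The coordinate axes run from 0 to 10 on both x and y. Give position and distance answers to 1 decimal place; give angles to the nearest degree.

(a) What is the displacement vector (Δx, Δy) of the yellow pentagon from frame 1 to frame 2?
(2.5, 2.7)

The yellow pentagon was at (2.2, 4.9) in frame 1 and (4.7, 7.6) in frame 2.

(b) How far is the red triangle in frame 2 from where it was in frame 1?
3.8

The red triangle moved from (4.9, 1.4) to (4.9, 5.2), a distance of √(0.0² + 3.8²) ≈ 3.8.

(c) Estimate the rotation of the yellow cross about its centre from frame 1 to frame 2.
37° clockwise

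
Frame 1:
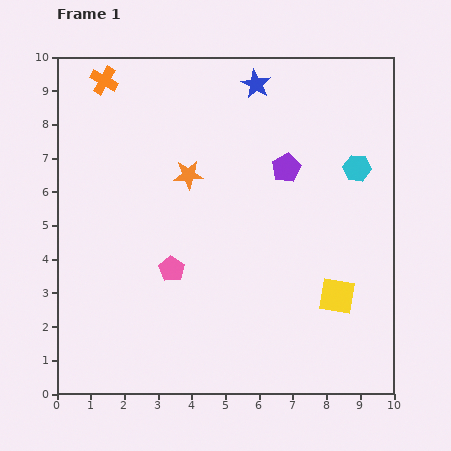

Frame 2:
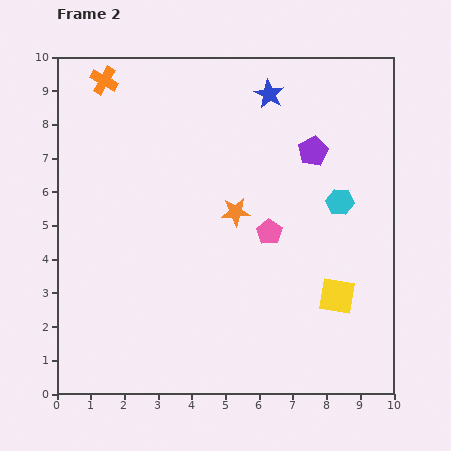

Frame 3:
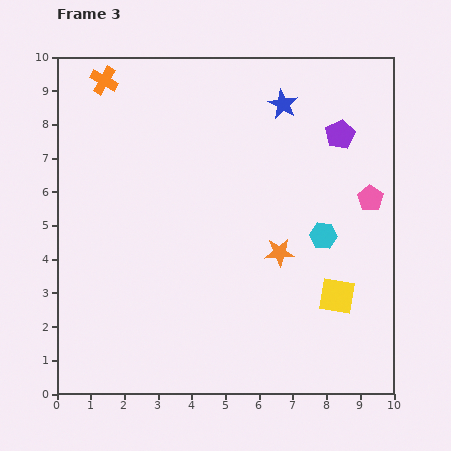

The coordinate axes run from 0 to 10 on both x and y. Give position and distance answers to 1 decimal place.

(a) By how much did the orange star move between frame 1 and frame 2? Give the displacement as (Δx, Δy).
(1.4, -1.1)

The orange star was at (3.9, 6.5) in frame 1 and (5.3, 5.4) in frame 2.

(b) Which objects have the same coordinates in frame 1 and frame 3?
the yellow square, the orange cross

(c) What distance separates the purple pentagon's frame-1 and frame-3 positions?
1.9

The purple pentagon moved from (6.8, 6.7) to (8.4, 7.7), a distance of √(1.6² + 1.0²) ≈ 1.9.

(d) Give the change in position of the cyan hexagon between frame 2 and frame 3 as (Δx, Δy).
(-0.5, -1.0)

The cyan hexagon was at (8.4, 5.7) in frame 2 and (7.9, 4.7) in frame 3.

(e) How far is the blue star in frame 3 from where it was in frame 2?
0.5

The blue star moved from (6.3, 8.9) to (6.7, 8.6), a distance of √(0.4² + 0.3²) ≈ 0.5.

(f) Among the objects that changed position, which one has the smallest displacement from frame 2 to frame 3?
the blue star

(moved 0.5)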